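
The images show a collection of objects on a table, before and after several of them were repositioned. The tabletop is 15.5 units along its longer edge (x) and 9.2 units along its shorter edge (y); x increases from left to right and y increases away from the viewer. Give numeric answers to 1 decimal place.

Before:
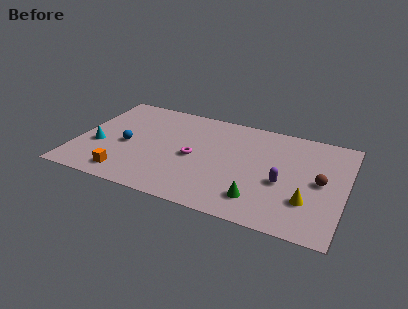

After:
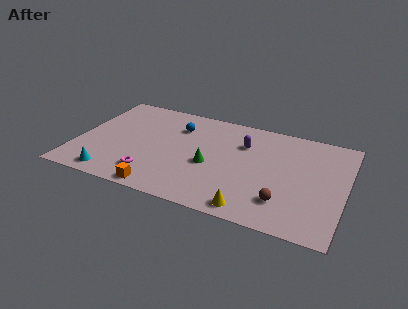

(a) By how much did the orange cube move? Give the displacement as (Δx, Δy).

(2.1, -0.6)

The orange cube started near (3.2, 1.4) and ended near (5.3, 0.8).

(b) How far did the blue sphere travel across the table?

3.8

The blue sphere was near (2.9, 4.1) before and (5.6, 6.8) after, so it travelled √(2.7² + 2.7²) ≈ 3.8 units.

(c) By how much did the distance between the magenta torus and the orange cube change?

-3.3

They were about 4.6 units apart before and 1.3 after — 3.3 units closer together.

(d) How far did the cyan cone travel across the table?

2.6

The cyan cone was near (1.3, 3.5) before and (2.4, 1.1) after, so it travelled √(1.1² + 2.4²) ≈ 2.6 units.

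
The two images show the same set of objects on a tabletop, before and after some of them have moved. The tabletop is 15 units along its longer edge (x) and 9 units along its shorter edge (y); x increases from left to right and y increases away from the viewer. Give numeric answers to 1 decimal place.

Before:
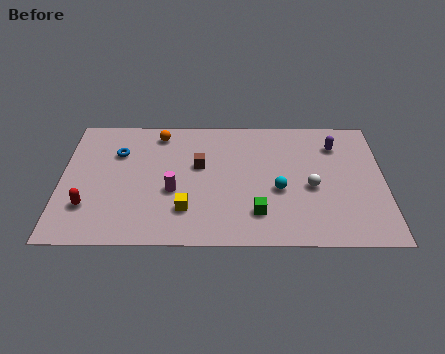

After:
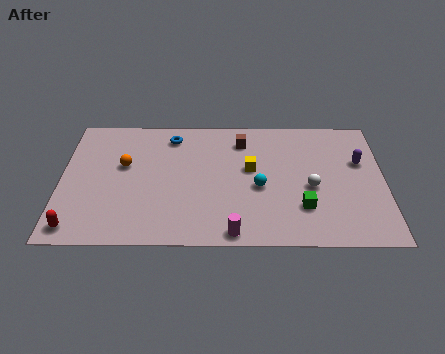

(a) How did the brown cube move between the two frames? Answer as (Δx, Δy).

(2.0, 1.8)

The brown cube started near (6.4, 5.4) and ended near (8.4, 7.2).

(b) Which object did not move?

the white sphere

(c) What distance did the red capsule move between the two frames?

1.5

The red capsule moved from about (1.3, 2.5) to (0.8, 1.1), a distance of √(0.5² + 1.4²) ≈ 1.5.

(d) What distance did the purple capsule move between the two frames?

1.6

From (12.8, 6.9) to (13.9, 5.7), the purple capsule covered √(1.1² + 1.2²) ≈ 1.6 units.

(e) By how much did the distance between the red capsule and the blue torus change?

+3.7

They were about 4.0 units apart before and 7.7 after — 3.7 units further apart.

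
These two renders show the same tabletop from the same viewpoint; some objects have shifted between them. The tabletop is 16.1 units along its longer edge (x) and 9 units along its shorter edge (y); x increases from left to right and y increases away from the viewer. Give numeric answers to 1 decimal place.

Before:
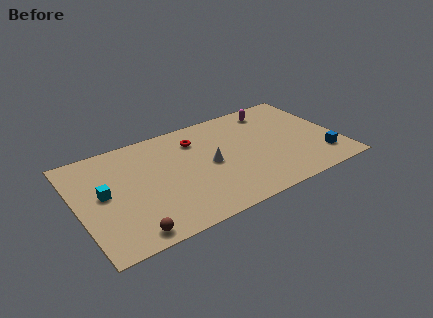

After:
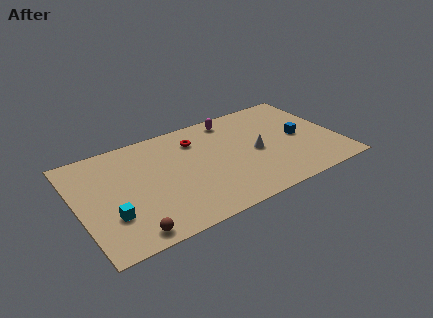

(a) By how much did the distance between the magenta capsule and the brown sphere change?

-1.9

They were about 11.9 units apart before and 10.0 after — 1.9 units closer together.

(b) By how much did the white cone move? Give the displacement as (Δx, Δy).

(2.9, -0.2)

The white cone started near (8.1, 4.4) and ended near (11.0, 4.2).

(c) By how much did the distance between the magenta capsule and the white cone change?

-1.8

The distance was about 5.5 in the first image and 3.7 in the second, so they moved 1.8 units closer together.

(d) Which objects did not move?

the red torus and the brown sphere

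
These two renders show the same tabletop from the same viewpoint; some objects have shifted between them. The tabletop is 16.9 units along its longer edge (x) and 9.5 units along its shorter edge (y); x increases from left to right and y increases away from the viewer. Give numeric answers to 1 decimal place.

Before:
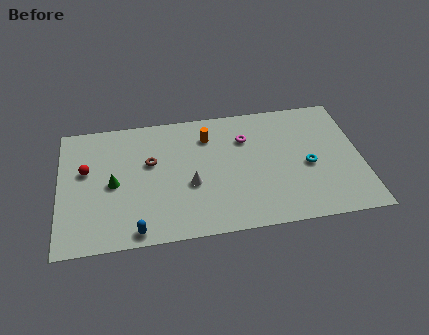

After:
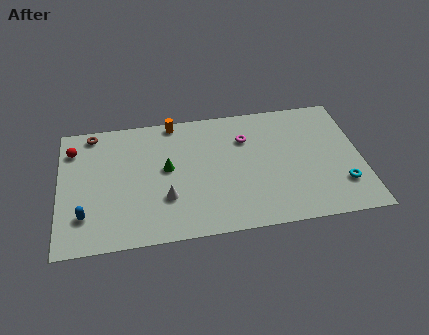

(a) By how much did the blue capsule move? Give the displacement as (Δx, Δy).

(-2.8, 1.5)

From the two frames, the blue capsule sits at roughly (4.2, 0.9) before and (1.4, 2.4) after.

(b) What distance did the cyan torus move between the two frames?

2.5

The cyan torus moved from about (13.9, 4.2) to (15.7, 2.5), a distance of √(1.8² + 1.7²) ≈ 2.5.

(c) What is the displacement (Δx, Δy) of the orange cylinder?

(-1.9, 1.4)

The orange cylinder was at about (8.4, 7.3) and moved to about (6.5, 8.7).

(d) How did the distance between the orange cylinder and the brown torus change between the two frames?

+1.0

They were about 3.6 units apart before and 4.6 after — 1.0 units further apart.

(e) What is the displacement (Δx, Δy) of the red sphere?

(-0.7, 1.7)

The red sphere was at about (1.5, 5.7) and moved to about (0.8, 7.4).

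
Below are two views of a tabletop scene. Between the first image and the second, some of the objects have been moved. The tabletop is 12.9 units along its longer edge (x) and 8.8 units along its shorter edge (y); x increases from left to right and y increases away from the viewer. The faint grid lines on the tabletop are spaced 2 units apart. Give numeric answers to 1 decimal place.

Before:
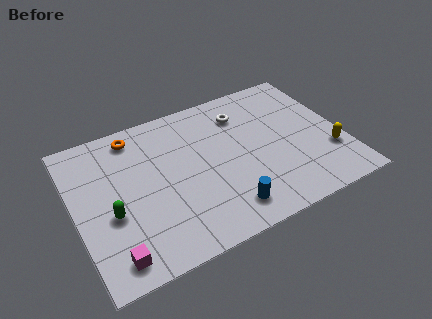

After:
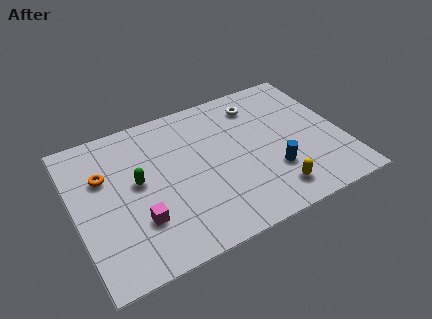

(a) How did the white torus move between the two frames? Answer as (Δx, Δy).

(0.8, 0.3)

The white torus started near (8.4, 6.8) and ended near (9.2, 7.1).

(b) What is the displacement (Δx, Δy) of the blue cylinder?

(2.5, 1.2)

From the two frames, the blue cylinder sits at roughly (6.8, 1.5) before and (9.3, 2.7) after.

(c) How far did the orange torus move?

2.5

The orange torus was near (3.2, 7.6) before and (1.5, 5.8) after, so it travelled √(1.7² + 1.8²) ≈ 2.5 units.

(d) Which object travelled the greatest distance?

the yellow capsule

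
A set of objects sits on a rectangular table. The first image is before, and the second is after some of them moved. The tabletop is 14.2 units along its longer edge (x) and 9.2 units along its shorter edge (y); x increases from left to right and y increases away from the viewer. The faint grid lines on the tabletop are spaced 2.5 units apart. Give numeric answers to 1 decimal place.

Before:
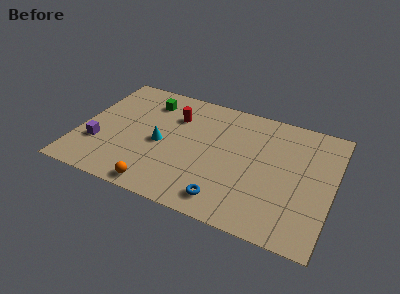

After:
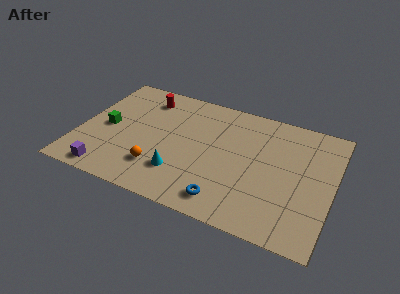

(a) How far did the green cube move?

3.5

The green cube moved from about (3.5, 7.3) to (1.5, 4.4), a distance of √(2.0² + 2.9²) ≈ 3.5.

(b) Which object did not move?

the blue torus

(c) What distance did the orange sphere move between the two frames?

1.4

The orange sphere moved from about (4.9, 0.9) to (4.7, 2.3), a distance of √(0.2² + 1.4²) ≈ 1.4.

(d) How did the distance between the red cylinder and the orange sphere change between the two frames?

-0.3

They were about 5.7 units apart before and 5.4 after — 0.3 units closer together.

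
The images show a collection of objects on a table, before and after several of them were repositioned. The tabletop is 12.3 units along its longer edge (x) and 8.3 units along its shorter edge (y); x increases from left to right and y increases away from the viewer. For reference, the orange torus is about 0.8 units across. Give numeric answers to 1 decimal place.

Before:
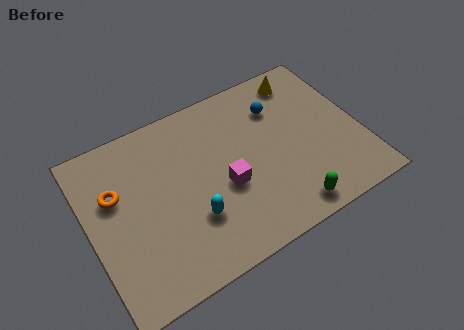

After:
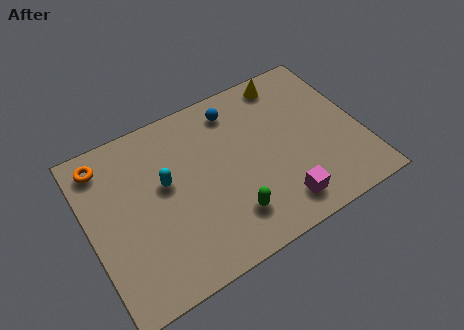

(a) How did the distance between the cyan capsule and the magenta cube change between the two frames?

+4.0

Before: roughly 1.8 units apart; after: 5.8. That's 4.0 units further apart.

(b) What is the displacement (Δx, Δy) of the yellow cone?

(-0.7, 0.2)

From the two frames, the yellow cone sits at roughly (10.2, 7.1) before and (9.5, 7.3) after.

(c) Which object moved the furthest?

the magenta cube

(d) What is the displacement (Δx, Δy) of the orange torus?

(-0.3, 1.7)

From the two frames, the orange torus sits at roughly (1.3, 5.3) before and (1.0, 7.0) after.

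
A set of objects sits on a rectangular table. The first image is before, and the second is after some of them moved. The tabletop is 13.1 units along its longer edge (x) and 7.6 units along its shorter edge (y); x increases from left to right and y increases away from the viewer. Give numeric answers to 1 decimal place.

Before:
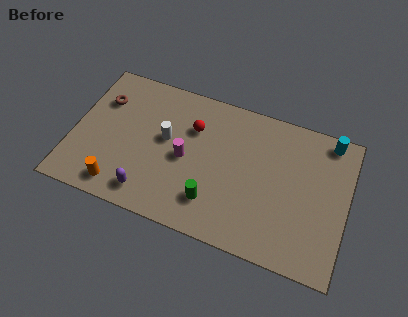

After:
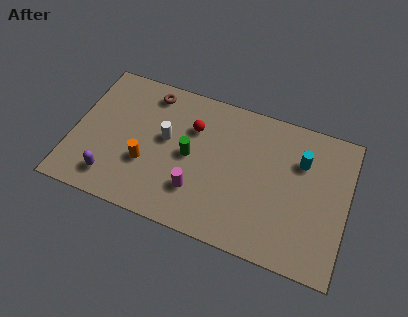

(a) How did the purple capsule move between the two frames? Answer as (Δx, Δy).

(-1.8, 0.2)

The purple capsule started near (3.9, 1.2) and ended near (2.1, 1.4).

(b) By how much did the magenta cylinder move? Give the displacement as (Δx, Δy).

(0.7, -1.5)

The magenta cylinder started near (5.4, 3.6) and ended near (6.1, 2.1).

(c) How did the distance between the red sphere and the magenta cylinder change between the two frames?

+1.5

Before: roughly 1.7 units apart; after: 3.2. That's 1.5 units further apart.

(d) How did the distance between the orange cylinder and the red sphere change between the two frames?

-1.9

They were about 5.2 units apart before and 3.3 after — 1.9 units closer together.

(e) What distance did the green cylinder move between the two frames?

2.4

The green cylinder was near (6.9, 1.8) before and (5.6, 3.8) after, so it travelled √(1.3² + 2.0²) ≈ 2.4 units.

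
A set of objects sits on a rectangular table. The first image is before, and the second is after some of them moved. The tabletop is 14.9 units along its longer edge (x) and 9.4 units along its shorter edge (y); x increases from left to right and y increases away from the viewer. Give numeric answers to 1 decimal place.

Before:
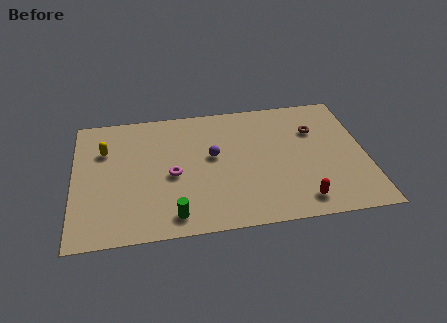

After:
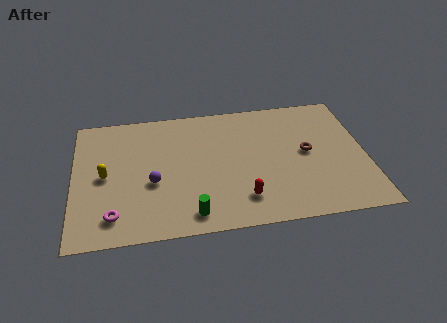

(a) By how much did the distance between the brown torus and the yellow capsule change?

-0.5

Before: roughly 10.8 units apart; after: 10.3. That's 0.5 units closer together.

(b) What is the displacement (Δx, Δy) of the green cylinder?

(0.9, 0.0)

From the two frames, the green cylinder sits at roughly (5.0, 1.3) before and (5.9, 1.3) after.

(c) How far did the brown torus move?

1.7

The brown torus moved from about (12.4, 6.5) to (11.9, 4.9), a distance of √(0.5² + 1.6²) ≈ 1.7.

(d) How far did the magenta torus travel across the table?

3.9

The magenta torus was near (5.0, 4.2) before and (2.0, 1.7) after, so it travelled √(3.0² + 2.5²) ≈ 3.9 units.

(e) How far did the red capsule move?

3.0

The red capsule moved from about (11.4, 1.4) to (8.5, 2.0), a distance of √(2.9² + 0.6²) ≈ 3.0.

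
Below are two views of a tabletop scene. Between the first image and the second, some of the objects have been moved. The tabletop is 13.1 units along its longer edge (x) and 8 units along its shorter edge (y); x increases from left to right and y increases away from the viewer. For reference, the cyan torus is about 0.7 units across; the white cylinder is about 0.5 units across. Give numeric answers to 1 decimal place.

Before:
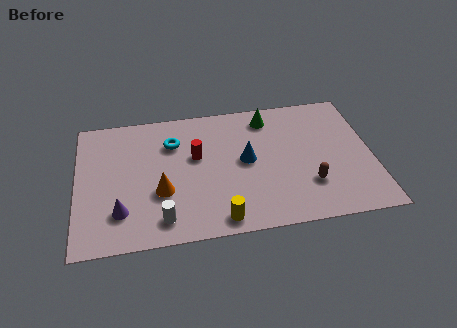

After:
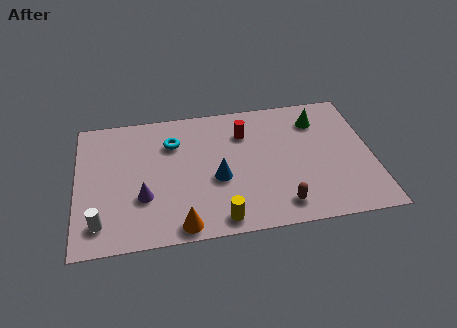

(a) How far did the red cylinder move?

2.5

The red cylinder was near (5.3, 4.8) before and (7.5, 5.9) after, so it travelled √(2.2² + 1.1²) ≈ 2.5 units.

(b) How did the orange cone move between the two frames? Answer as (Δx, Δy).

(0.8, -2.1)

From the two frames, the orange cone sits at roughly (3.7, 2.9) before and (4.5, 0.8) after.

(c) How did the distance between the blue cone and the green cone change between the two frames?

+2.7

They were about 2.7 units apart before and 5.4 after — 2.7 units further apart.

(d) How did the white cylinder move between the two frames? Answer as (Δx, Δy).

(-2.7, 0.2)

From the two frames, the white cylinder sits at roughly (3.7, 1.3) before and (1.0, 1.5) after.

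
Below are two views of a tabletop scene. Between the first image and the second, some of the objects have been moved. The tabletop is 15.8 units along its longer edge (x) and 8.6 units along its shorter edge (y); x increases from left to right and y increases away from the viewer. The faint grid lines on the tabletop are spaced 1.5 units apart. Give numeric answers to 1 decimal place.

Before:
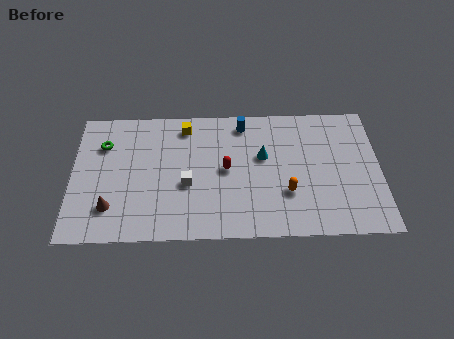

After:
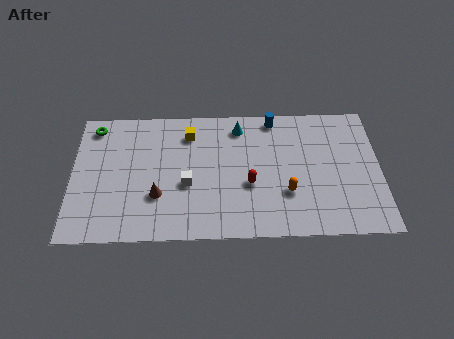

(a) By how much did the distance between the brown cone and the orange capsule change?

-2.4

They were about 9.0 units apart before and 6.6 after — 2.4 units closer together.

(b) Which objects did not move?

the white cube and the orange capsule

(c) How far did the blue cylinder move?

1.6

The blue cylinder moved from about (8.8, 7.4) to (10.4, 7.7), a distance of √(1.6² + 0.3²) ≈ 1.6.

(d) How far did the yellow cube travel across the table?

0.5

From (5.8, 7.3) to (6.0, 6.8), the yellow cube covered √(0.2² + 0.5²) ≈ 0.5 units.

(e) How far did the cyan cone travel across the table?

2.3

From (9.8, 5.2) to (8.6, 7.2), the cyan cone covered √(1.2² + 2.0²) ≈ 2.3 units.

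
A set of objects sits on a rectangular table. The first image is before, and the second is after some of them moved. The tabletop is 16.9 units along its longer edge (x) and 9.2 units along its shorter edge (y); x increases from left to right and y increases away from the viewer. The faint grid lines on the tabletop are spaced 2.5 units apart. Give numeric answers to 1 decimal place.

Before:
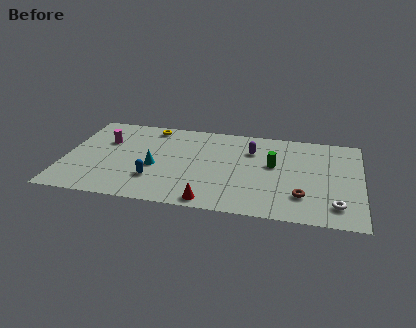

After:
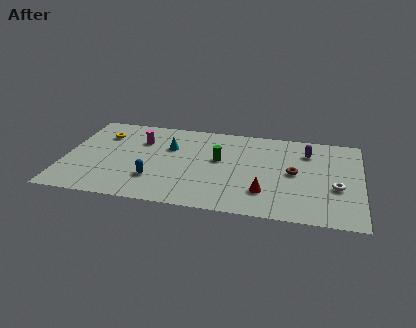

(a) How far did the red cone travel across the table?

3.4

The red cone was near (8.5, 0.9) before and (11.5, 2.4) after, so it travelled √(3.0² + 1.5²) ≈ 3.4 units.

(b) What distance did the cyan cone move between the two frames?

2.3

The cyan cone moved from about (5.2, 3.9) to (5.9, 6.1), a distance of √(0.7² + 2.2²) ≈ 2.3.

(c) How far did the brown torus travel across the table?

2.4

From (13.6, 2.4) to (13.1, 4.7), the brown torus covered √(0.5² + 2.3²) ≈ 2.4 units.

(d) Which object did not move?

the blue capsule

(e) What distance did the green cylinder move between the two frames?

3.1

The green cylinder was near (11.9, 5.3) before and (8.8, 5.3) after, so it travelled √(3.1² + 0.0²) ≈ 3.1 units.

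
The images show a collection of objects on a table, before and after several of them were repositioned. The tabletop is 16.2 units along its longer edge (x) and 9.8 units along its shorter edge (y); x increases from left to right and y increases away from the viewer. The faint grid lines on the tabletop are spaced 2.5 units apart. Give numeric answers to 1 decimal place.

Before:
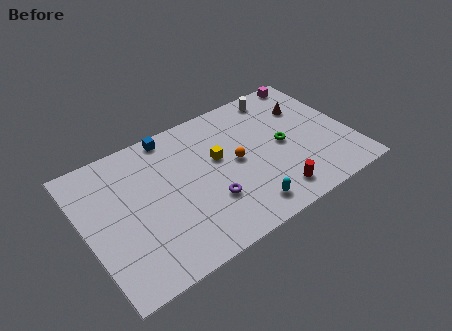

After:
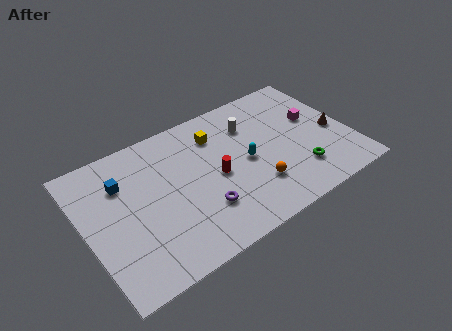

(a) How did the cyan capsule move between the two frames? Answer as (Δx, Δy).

(0.7, 3.2)

The cyan capsule was at about (9.1, 1.5) and moved to about (9.8, 4.7).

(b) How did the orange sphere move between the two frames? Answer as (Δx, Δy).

(0.8, -2.3)

The orange sphere was at about (9.2, 5.0) and moved to about (10.0, 2.7).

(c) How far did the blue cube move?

3.8

The blue cube moved from about (5.8, 8.9) to (2.5, 7.0), a distance of √(3.3² + 1.9²) ≈ 3.8.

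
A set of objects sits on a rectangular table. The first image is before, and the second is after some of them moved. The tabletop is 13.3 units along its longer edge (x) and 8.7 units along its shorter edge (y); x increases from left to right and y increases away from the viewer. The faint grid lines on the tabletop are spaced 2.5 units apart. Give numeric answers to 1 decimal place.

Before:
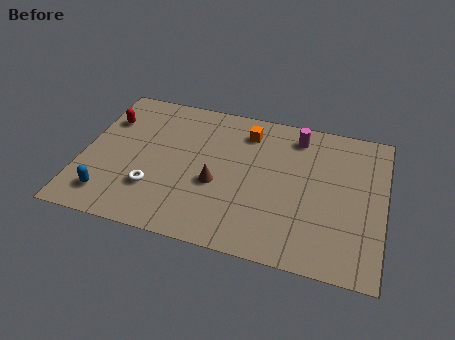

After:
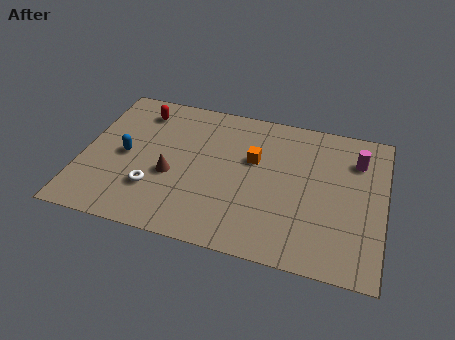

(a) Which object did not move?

the white torus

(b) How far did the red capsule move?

1.7

The red capsule was near (0.9, 6.2) before and (2.3, 7.1) after, so it travelled √(1.4² + 0.9²) ≈ 1.7 units.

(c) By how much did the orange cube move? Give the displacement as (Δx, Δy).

(0.4, -1.6)

The orange cube was at about (7.1, 7.0) and moved to about (7.5, 5.4).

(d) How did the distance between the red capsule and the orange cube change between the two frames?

-0.8

The distance was about 6.3 in the first image and 5.5 in the second, so they moved 0.8 units closer together.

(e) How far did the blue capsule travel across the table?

2.6

From (1.4, 1.6) to (1.9, 4.2), the blue capsule covered √(0.5² + 2.6²) ≈ 2.6 units.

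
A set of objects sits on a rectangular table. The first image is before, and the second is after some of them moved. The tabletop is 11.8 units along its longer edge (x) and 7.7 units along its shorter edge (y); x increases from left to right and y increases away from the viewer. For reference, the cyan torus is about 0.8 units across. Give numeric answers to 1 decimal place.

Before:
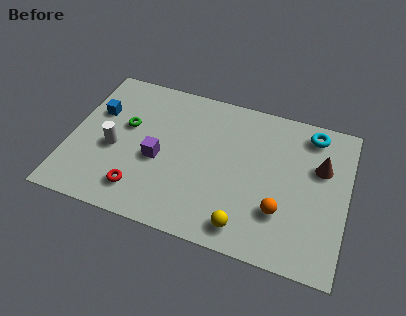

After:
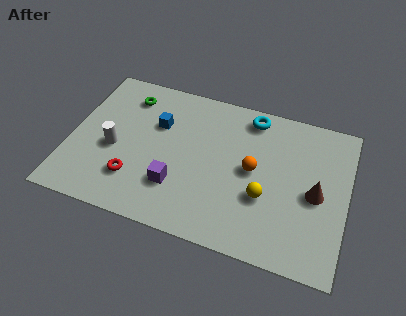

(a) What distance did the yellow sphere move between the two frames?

1.8

From (7.7, 1.1) to (8.4, 2.8), the yellow sphere covered √(0.7² + 1.7²) ≈ 1.8 units.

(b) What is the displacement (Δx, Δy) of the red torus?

(-0.3, 0.5)

From the two frames, the red torus sits at roughly (3.2, 1.5) before and (2.9, 2.0) after.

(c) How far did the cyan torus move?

2.6

From (10.1, 6.6) to (7.5, 6.7), the cyan torus covered √(2.6² + 0.1²) ≈ 2.6 units.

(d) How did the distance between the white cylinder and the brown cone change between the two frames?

-0.3

The distance was about 8.9 in the first image and 8.6 in the second, so they moved 0.3 units closer together.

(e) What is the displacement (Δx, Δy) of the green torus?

(-0.1, 1.6)

From the two frames, the green torus sits at roughly (2.3, 4.6) before and (2.2, 6.2) after.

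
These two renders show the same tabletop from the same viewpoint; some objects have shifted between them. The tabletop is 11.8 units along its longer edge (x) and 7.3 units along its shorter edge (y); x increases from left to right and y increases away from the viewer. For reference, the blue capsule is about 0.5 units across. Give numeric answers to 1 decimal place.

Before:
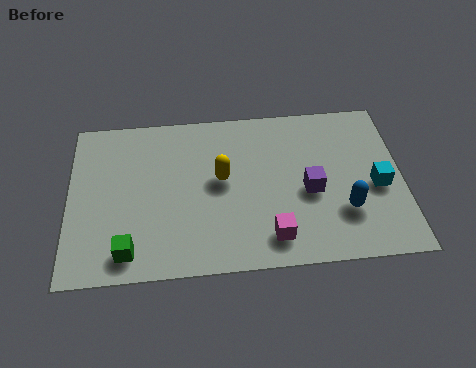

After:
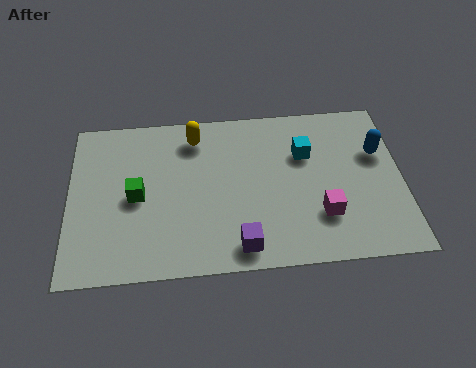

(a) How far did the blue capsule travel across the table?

2.8

The blue capsule was near (9.7, 2.2) before and (11.0, 4.7) after, so it travelled √(1.3² + 2.5²) ≈ 2.8 units.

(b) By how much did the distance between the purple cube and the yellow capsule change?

+2.0

They were about 3.2 units apart before and 5.2 after — 2.0 units further apart.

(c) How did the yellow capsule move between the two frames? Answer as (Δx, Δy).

(-0.9, 2.0)

The yellow capsule was at about (5.4, 4.0) and moved to about (4.5, 6.0).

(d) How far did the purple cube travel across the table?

3.3

From (8.5, 3.2) to (6.0, 1.0), the purple cube covered √(2.5² + 2.2²) ≈ 3.3 units.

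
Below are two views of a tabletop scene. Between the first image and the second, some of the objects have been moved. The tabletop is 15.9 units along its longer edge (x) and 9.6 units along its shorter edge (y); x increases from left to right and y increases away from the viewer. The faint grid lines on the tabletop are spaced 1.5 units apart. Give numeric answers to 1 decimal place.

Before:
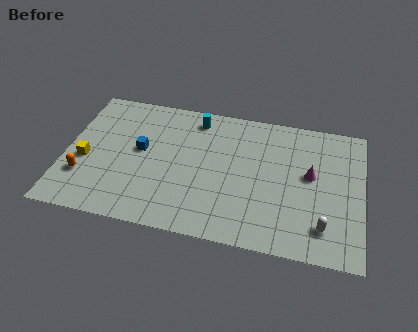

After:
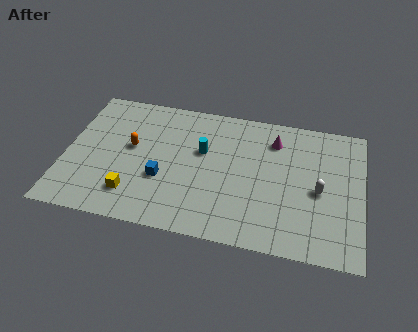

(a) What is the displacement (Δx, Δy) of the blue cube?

(1.3, -1.8)

The blue cube was at about (4.0, 5.3) and moved to about (5.3, 3.5).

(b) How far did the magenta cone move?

2.9

The magenta cone was near (13.1, 5.4) before and (11.1, 7.5) after, so it travelled √(2.0² + 2.1²) ≈ 2.9 units.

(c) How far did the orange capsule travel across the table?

3.5

The orange capsule moved from about (1.1, 2.8) to (3.5, 5.4), a distance of √(2.4² + 2.6²) ≈ 3.5.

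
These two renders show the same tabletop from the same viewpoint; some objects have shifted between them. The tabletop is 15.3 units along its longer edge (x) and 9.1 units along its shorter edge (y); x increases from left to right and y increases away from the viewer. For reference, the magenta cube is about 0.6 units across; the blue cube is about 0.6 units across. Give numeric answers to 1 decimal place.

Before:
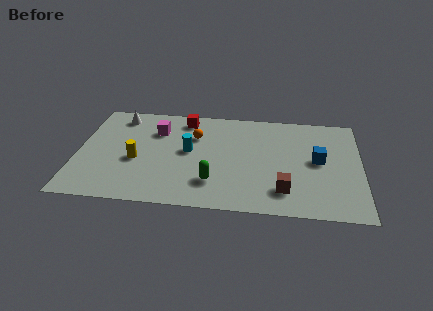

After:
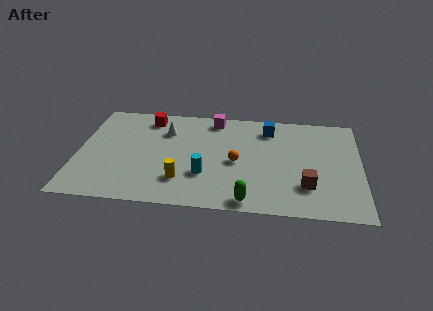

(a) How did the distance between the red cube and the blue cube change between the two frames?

-1.3

They were about 7.9 units apart before and 6.6 after — 1.3 units closer together.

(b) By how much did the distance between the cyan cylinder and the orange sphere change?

+0.7

The distance was about 1.4 in the first image and 2.1 in the second, so they moved 0.7 units further apart.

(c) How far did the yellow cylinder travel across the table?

2.9

The yellow cylinder was near (3.2, 3.8) before and (5.7, 2.3) after, so it travelled √(2.5² + 1.5²) ≈ 2.9 units.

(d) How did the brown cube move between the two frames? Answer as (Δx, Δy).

(1.2, 0.5)

The brown cube started near (11.2, 2.0) and ended near (12.4, 2.5).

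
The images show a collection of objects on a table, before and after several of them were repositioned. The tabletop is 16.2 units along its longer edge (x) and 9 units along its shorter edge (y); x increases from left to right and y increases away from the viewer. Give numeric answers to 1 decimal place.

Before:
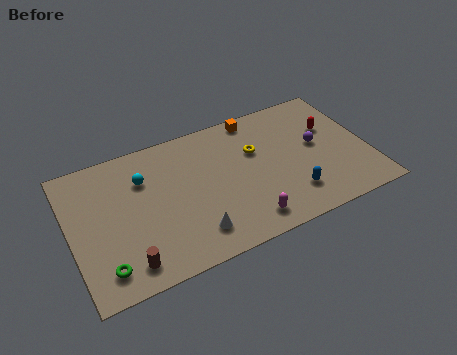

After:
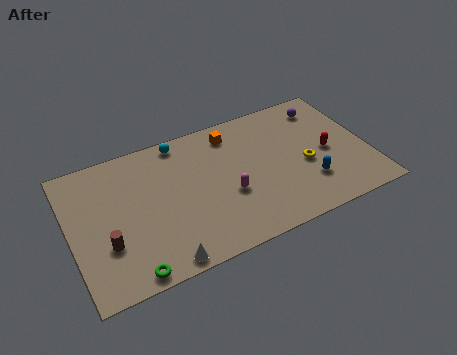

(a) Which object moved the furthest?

the yellow torus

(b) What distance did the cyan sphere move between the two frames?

2.8

The cyan sphere was near (4.1, 6.4) before and (6.3, 8.1) after, so it travelled √(2.2² + 1.7²) ≈ 2.8 units.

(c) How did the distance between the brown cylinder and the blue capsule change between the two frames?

+1.9

Before: roughly 9.0 units apart; after: 10.9. That's 1.9 units further apart.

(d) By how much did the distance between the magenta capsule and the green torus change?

-1.4

They were about 7.6 units apart before and 6.2 after — 1.4 units closer together.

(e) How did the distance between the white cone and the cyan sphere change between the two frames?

+2.4

Before: roughly 5.1 units apart; after: 7.5. That's 2.4 units further apart.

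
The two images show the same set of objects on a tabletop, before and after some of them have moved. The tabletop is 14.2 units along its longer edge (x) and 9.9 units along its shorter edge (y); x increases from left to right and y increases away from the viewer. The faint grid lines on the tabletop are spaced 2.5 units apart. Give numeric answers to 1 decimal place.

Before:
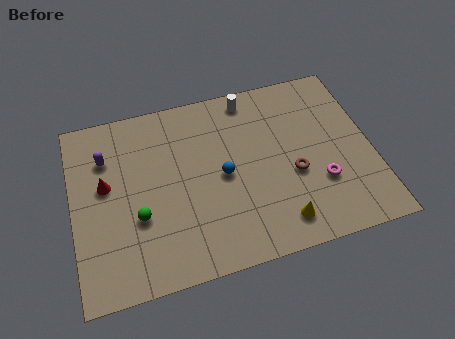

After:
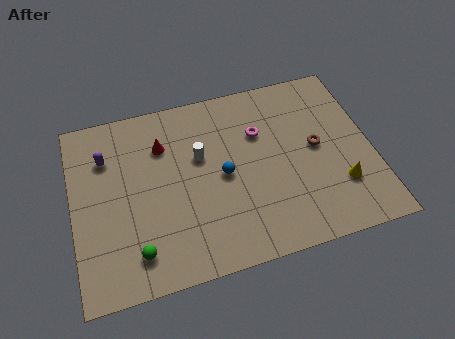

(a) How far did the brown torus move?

1.7

From (10.4, 4.0) to (11.6, 5.2), the brown torus covered √(1.2² + 1.2²) ≈ 1.7 units.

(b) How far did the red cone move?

3.2

From (1.6, 5.7) to (4.4, 7.2), the red cone covered √(2.8² + 1.5²) ≈ 3.2 units.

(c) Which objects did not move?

the purple capsule and the blue sphere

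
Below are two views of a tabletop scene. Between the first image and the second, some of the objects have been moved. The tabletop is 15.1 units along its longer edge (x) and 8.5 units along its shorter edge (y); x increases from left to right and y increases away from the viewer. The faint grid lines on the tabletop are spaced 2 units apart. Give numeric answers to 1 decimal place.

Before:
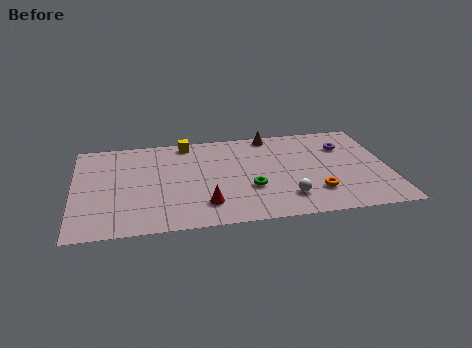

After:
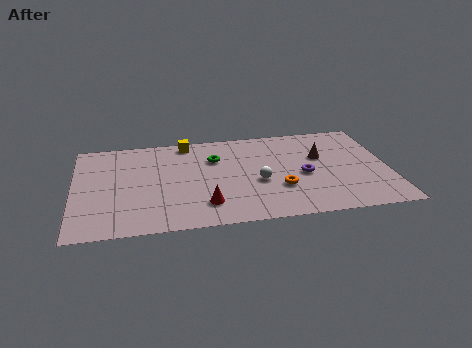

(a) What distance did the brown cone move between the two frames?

3.3

From (9.6, 7.7) to (11.9, 5.3), the brown cone covered √(2.3² + 2.4²) ≈ 3.3 units.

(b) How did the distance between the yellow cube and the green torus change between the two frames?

-3.3

Before: roughly 5.4 units apart; after: 2.1. That's 3.3 units closer together.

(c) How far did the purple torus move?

3.1

The purple torus was near (13.1, 6.1) before and (11.0, 3.8) after, so it travelled √(2.1² + 2.3²) ≈ 3.1 units.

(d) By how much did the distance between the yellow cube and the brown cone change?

+2.7

The distance was about 4.1 in the first image and 6.8 in the second, so they moved 2.7 units further apart.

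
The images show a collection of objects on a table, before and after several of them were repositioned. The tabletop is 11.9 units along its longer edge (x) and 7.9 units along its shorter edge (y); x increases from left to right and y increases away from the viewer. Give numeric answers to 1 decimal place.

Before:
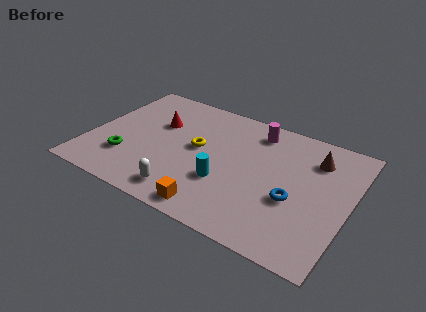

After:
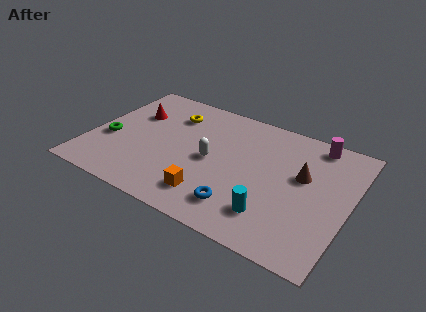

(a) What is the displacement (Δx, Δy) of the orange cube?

(-0.3, 0.7)

From the two frames, the orange cube sits at roughly (6.2, 0.9) before and (5.9, 1.6) after.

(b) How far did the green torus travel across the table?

1.3

From (1.9, 2.2) to (0.9, 3.1), the green torus covered √(1.0² + 0.9²) ≈ 1.3 units.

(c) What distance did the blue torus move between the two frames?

2.7

The blue torus moved from about (9.5, 3.1) to (7.3, 1.6), a distance of √(2.2² + 1.5²) ≈ 2.7.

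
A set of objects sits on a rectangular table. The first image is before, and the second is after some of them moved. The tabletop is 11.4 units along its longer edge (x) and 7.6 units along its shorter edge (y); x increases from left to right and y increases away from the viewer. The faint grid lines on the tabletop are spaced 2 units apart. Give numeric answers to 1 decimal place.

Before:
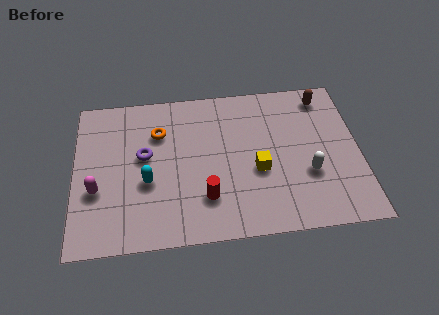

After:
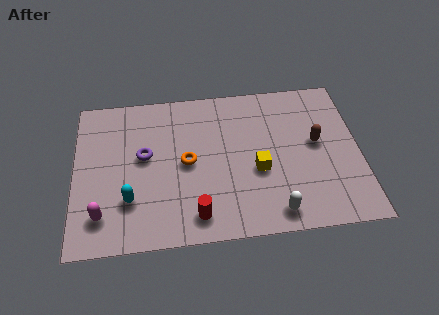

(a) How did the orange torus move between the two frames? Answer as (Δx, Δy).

(1.1, -1.6)

The orange torus was at about (3.4, 5.4) and moved to about (4.5, 3.8).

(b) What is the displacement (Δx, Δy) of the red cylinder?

(-0.4, -0.8)

The red cylinder was at about (5.2, 2.0) and moved to about (4.8, 1.2).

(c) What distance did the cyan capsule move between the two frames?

1.1

The cyan capsule moved from about (2.9, 3.0) to (2.2, 2.2), a distance of √(0.7² + 0.8²) ≈ 1.1.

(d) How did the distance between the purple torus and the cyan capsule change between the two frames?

+0.9

Before: roughly 1.3 units apart; after: 2.2. That's 0.9 units further apart.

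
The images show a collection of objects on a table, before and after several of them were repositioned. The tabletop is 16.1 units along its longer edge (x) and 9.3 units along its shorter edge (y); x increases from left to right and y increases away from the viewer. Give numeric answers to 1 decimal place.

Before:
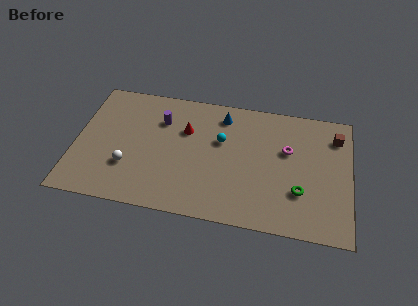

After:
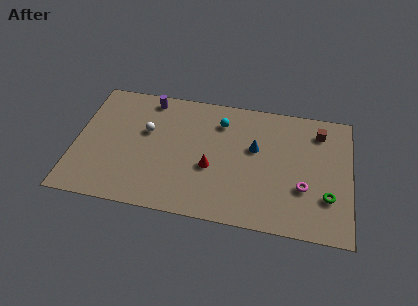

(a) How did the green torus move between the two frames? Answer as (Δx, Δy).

(1.6, -0.1)

The green torus started near (13.2, 2.9) and ended near (14.8, 2.8).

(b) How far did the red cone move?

3.0

From (6.4, 6.2) to (8.0, 3.7), the red cone covered √(1.6² + 2.5²) ≈ 3.0 units.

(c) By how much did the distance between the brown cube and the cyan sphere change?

-1.1

They were about 6.9 units apart before and 5.8 after — 1.1 units closer together.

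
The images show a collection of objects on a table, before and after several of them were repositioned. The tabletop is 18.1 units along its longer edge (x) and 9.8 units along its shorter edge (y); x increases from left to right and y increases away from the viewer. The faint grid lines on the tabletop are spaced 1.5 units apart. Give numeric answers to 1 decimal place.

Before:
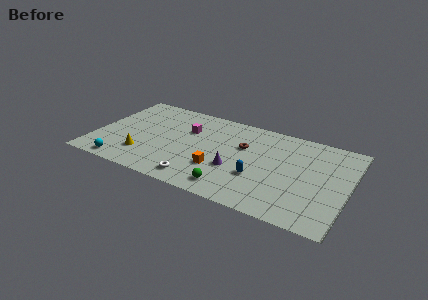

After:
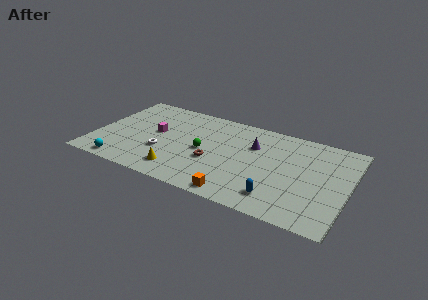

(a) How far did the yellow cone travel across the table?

2.8

The yellow cone moved from about (3.7, 2.5) to (6.4, 1.8), a distance of √(2.7² + 0.7²) ≈ 2.8.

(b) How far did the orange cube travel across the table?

2.6

The orange cube was near (9.1, 3.1) before and (10.7, 1.0) after, so it travelled √(1.6² + 2.1²) ≈ 2.6 units.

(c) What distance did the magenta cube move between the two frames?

2.5

From (6.4, 6.6) to (4.2, 5.4), the magenta cube covered √(2.2² + 1.2²) ≈ 2.5 units.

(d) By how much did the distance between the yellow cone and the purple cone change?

+0.3

They were about 6.6 units apart before and 6.9 after — 0.3 units further apart.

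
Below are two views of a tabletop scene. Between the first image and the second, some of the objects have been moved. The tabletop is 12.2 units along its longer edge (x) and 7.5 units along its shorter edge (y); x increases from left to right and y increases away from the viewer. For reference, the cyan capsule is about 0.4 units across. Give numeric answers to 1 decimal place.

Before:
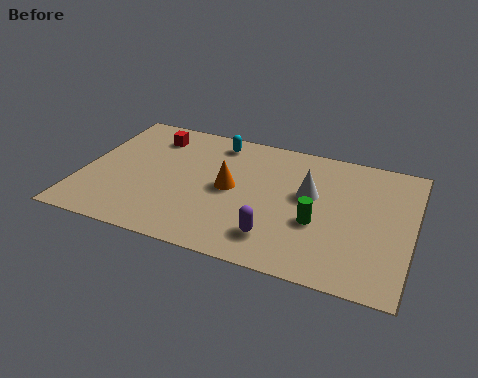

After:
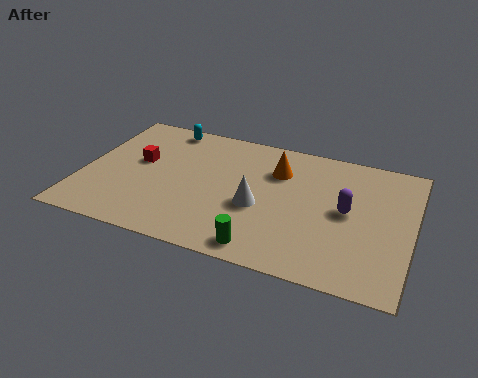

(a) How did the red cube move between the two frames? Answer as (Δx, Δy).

(-0.3, -1.7)

The red cube started near (2.3, 6.0) and ended near (2.0, 4.3).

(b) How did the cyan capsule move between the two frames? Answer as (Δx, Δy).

(-2.0, 0.3)

The cyan capsule started near (4.7, 6.4) and ended near (2.7, 6.7).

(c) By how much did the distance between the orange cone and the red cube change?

+1.3

They were about 3.9 units apart before and 5.2 after — 1.3 units further apart.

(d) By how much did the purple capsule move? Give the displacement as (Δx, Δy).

(2.4, 2.3)

From the two frames, the purple capsule sits at roughly (7.4, 1.6) before and (9.8, 3.9) after.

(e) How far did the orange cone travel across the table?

2.3

From (5.5, 3.8) to (7.1, 5.4), the orange cone covered √(1.6² + 1.6²) ≈ 2.3 units.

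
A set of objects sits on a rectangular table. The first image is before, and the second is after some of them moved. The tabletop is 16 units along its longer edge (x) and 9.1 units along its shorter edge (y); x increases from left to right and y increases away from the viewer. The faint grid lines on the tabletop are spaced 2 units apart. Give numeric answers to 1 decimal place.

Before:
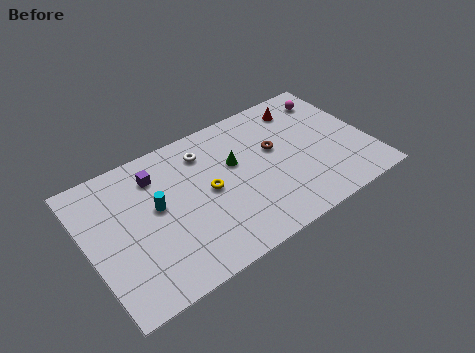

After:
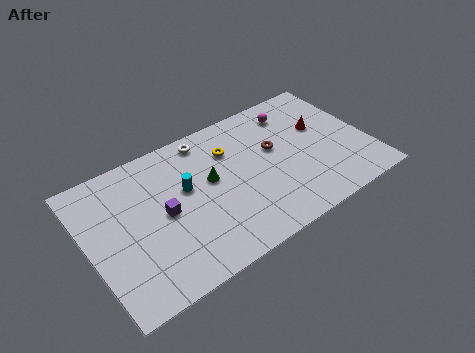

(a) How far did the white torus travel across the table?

0.8

The white torus moved from about (7.0, 7.2) to (7.2, 8.0), a distance of √(0.2² + 0.8²) ≈ 0.8.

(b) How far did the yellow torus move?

2.6

The yellow torus was near (6.8, 4.6) before and (8.4, 6.6) after, so it travelled √(1.6² + 2.0²) ≈ 2.6 units.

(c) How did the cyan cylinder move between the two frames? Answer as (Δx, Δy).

(1.7, 0.3)

The cyan cylinder started near (3.9, 5.1) and ended near (5.6, 5.4).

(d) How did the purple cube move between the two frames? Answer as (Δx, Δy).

(0.0, -2.6)

The purple cube was at about (4.2, 7.1) and moved to about (4.2, 4.5).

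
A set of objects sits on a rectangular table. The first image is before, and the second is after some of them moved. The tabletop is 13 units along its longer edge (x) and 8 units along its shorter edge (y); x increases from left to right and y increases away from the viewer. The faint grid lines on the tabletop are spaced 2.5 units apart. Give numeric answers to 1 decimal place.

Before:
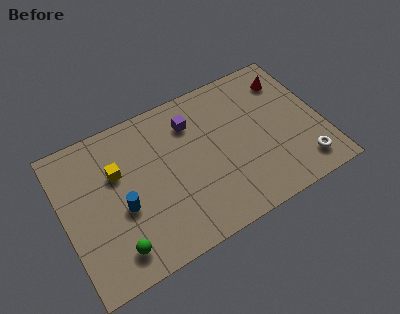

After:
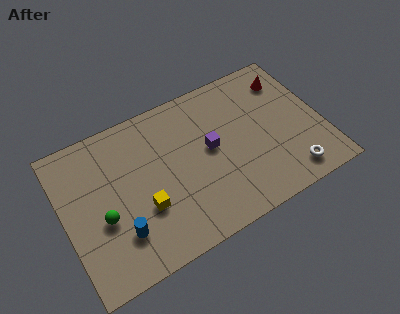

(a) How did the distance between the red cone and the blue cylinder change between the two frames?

+0.7

The distance was about 9.4 in the first image and 10.1 in the second, so they moved 0.7 units further apart.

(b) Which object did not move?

the red cone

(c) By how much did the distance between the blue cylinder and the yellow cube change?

-0.4

The distance was about 1.9 in the first image and 1.5 in the second, so they moved 0.4 units closer together.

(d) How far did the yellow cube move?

2.6

The yellow cube moved from about (2.8, 5.2) to (3.8, 2.8), a distance of √(1.0² + 2.4²) ≈ 2.6.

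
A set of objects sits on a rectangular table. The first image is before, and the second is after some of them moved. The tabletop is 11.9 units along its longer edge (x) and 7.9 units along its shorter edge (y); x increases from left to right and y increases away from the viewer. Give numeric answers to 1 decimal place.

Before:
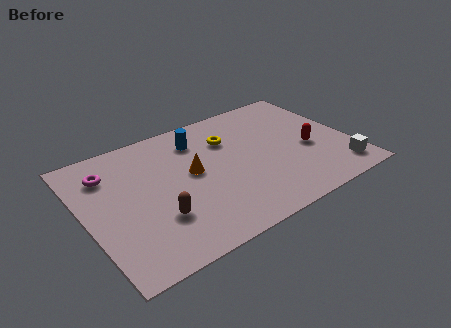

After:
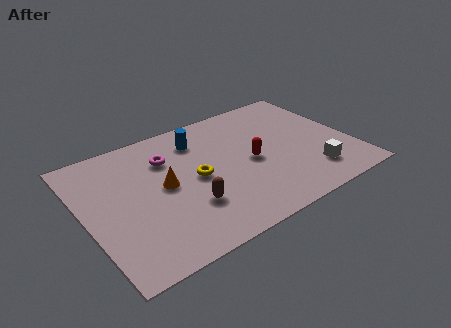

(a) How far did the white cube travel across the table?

1.3

The white cube moved from about (11.0, 1.3) to (9.8, 1.7), a distance of √(1.2² + 0.4²) ≈ 1.3.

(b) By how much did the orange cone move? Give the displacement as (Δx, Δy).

(-1.3, -0.2)

From the two frames, the orange cone sits at roughly (4.8, 4.3) before and (3.5, 4.1) after.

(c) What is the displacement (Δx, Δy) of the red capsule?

(-2.6, 0.4)

The red capsule was at about (10.0, 3.3) and moved to about (7.4, 3.7).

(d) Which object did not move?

the blue cylinder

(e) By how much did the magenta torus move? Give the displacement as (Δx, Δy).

(2.6, -0.3)

The magenta torus was at about (1.3, 6.0) and moved to about (3.9, 5.7).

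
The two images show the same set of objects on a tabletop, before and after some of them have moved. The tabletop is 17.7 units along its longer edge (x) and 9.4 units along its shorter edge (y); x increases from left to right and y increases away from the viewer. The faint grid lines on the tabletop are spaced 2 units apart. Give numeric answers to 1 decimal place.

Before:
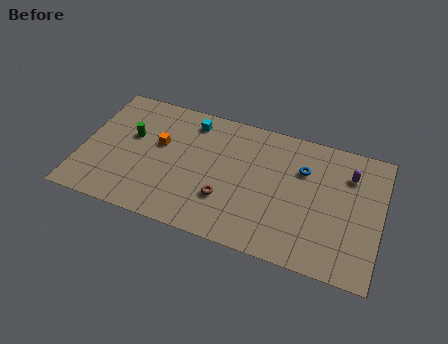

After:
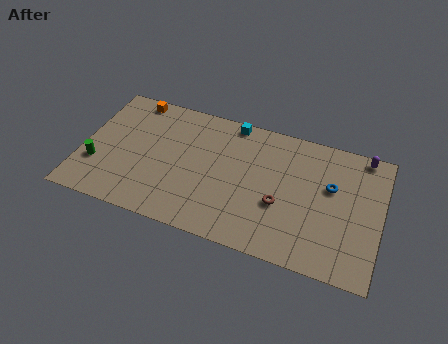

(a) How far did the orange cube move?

3.5

The orange cube moved from about (4.5, 5.6) to (2.6, 8.5), a distance of √(1.9² + 2.9²) ≈ 3.5.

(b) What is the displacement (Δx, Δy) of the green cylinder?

(-1.8, -2.7)

The green cylinder started near (2.8, 5.7) and ended near (1.0, 3.0).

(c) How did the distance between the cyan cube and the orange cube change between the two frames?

+3.1

Before: roughly 2.9 units apart; after: 6.0. That's 3.1 units further apart.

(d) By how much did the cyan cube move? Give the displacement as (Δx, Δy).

(2.4, 0.7)

From the two frames, the cyan cube sits at roughly (6.2, 7.9) before and (8.6, 8.6) after.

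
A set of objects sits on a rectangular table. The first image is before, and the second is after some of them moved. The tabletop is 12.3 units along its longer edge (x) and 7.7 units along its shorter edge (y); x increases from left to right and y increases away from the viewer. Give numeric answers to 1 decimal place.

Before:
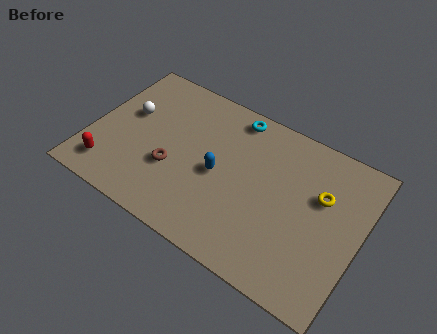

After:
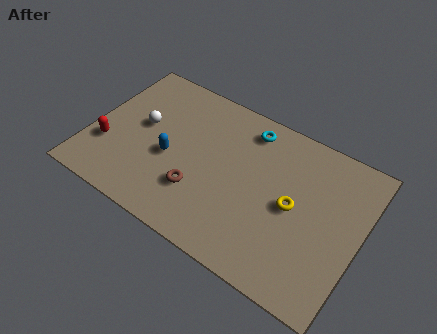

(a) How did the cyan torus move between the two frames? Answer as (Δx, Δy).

(0.7, -0.3)

From the two frames, the cyan torus sits at roughly (6.1, 6.8) before and (6.8, 6.5) after.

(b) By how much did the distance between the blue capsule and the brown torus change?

-0.4

They were about 2.2 units apart before and 1.8 after — 0.4 units closer together.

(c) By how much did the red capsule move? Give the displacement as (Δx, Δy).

(-0.3, 1.1)

The red capsule was at about (1.2, 1.4) and moved to about (0.9, 2.5).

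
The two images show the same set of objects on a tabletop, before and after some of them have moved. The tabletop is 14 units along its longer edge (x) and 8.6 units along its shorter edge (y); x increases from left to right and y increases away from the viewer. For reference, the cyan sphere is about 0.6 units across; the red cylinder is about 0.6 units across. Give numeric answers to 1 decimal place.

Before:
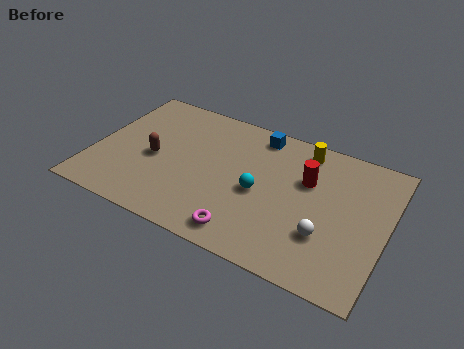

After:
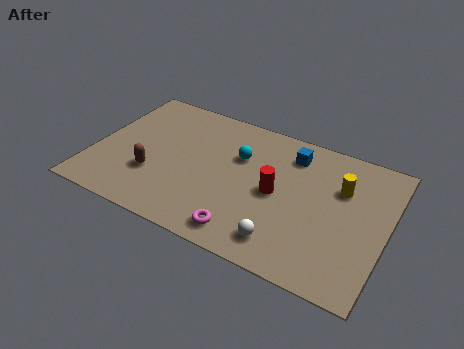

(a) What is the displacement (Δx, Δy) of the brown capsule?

(0.1, -1.1)

The brown capsule was at about (2.9, 3.9) and moved to about (3.0, 2.8).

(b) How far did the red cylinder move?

1.9

The red cylinder was near (10.1, 5.6) before and (8.8, 4.2) after, so it travelled √(1.3² + 1.4²) ≈ 1.9 units.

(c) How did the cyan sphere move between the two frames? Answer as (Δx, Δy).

(-1.2, 1.8)

The cyan sphere was at about (8.0, 3.9) and moved to about (6.8, 5.7).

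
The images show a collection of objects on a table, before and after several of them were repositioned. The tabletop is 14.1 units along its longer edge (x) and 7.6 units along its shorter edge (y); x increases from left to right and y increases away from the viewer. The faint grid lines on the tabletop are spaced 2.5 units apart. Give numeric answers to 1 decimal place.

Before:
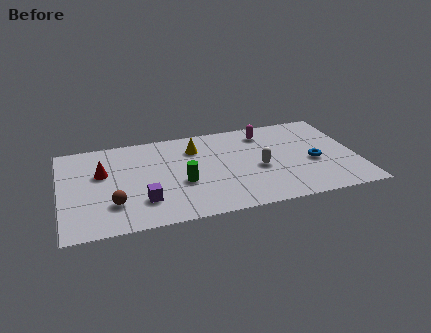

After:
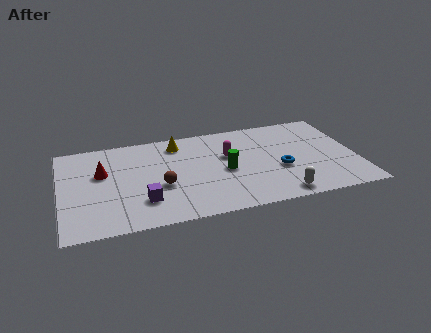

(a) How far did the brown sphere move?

2.5

The brown sphere was near (2.4, 2.1) before and (4.7, 3.0) after, so it travelled √(2.3² + 0.9²) ≈ 2.5 units.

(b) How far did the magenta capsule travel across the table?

2.4

The magenta capsule was near (9.9, 6.2) before and (8.0, 4.7) after, so it travelled √(1.9² + 1.5²) ≈ 2.4 units.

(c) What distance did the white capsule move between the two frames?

2.5

From (9.4, 3.3) to (10.2, 0.9), the white capsule covered √(0.8² + 2.4²) ≈ 2.5 units.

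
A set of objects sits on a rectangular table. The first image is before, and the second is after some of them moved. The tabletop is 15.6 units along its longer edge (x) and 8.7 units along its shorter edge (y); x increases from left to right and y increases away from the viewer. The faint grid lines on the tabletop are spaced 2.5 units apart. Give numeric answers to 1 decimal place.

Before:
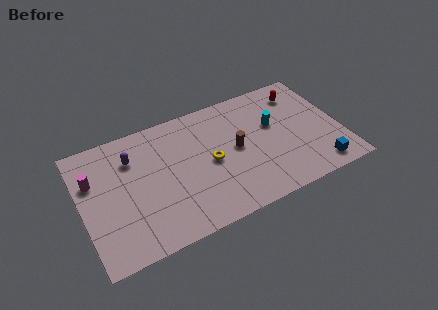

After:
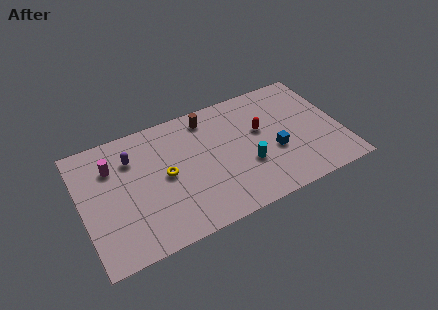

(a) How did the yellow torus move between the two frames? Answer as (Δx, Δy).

(-2.7, 0.2)

From the two frames, the yellow torus sits at roughly (7.7, 4.2) before and (5.0, 4.4) after.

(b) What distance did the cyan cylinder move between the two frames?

2.9

From (11.7, 5.3) to (9.8, 3.1), the cyan cylinder covered √(1.9² + 2.2²) ≈ 2.9 units.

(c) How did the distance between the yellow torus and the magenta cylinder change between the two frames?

-3.5

They were about 7.1 units apart before and 3.6 after — 3.5 units closer together.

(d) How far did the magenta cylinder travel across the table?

1.3

The magenta cylinder was near (0.8, 5.8) before and (2.0, 6.3) after, so it travelled √(1.2² + 0.5²) ≈ 1.3 units.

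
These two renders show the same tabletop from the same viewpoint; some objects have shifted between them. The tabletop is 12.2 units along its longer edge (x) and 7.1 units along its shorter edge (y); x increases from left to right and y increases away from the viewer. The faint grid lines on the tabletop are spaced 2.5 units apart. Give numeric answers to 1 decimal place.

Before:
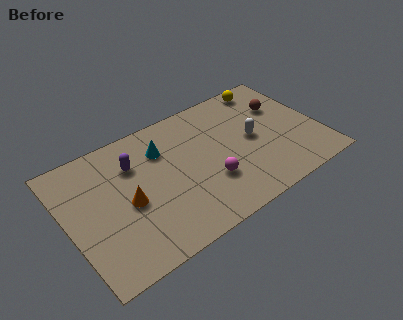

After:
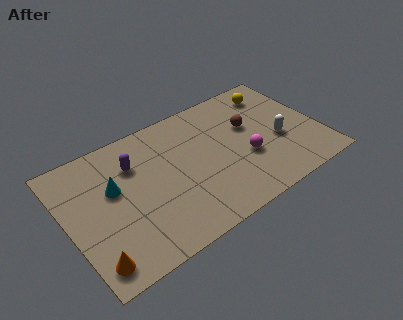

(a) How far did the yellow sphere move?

0.5

The yellow sphere was near (10.3, 6.3) before and (10.5, 5.8) after, so it travelled √(0.2² + 0.5²) ≈ 0.5 units.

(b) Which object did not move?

the purple capsule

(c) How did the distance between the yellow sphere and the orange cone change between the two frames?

+2.7

The distance was about 8.1 in the first image and 10.8 in the second, so they moved 2.7 units further apart.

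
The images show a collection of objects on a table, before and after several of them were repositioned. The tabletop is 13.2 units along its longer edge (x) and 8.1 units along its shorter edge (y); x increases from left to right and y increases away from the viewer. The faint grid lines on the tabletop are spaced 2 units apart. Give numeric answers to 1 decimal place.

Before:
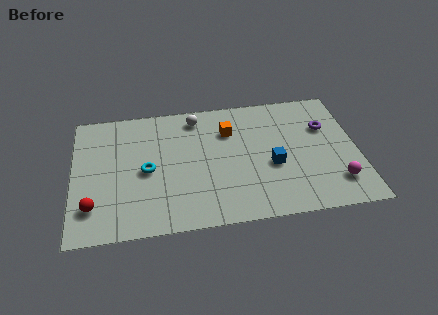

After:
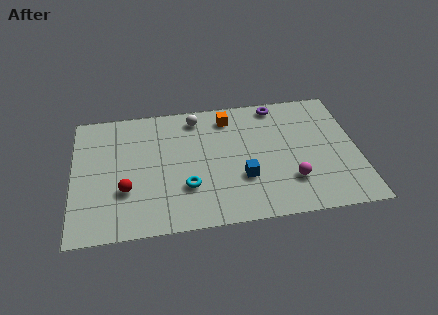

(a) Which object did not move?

the white sphere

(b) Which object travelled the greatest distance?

the purple torus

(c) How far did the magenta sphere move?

2.1

From (12.1, 1.8) to (10.0, 2.2), the magenta sphere covered √(2.1² + 0.4²) ≈ 2.1 units.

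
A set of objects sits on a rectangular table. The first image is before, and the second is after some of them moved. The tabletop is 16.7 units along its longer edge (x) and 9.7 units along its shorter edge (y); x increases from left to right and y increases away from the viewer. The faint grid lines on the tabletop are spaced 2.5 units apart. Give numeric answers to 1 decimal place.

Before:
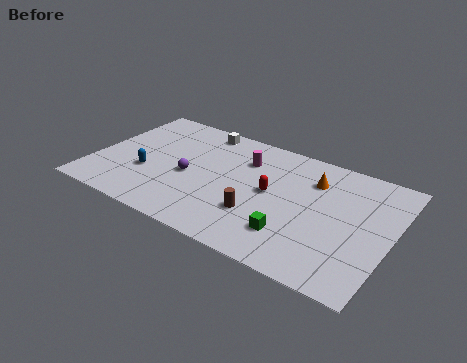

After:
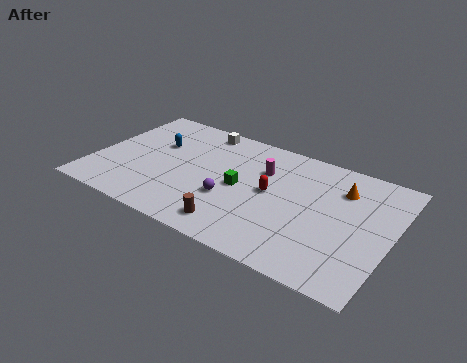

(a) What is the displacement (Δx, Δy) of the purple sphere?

(2.5, -0.8)

From the two frames, the purple sphere sits at roughly (5.4, 4.3) before and (7.9, 3.5) after.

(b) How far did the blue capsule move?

2.7

The blue capsule moved from about (3.1, 3.5) to (3.2, 6.2), a distance of √(0.1² + 2.7²) ≈ 2.7.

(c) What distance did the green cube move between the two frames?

4.0

From (11.6, 2.4) to (8.3, 4.7), the green cube covered √(3.3² + 2.3²) ≈ 4.0 units.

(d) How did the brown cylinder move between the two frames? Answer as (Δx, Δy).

(-1.1, -1.5)

The brown cylinder started near (9.6, 3.0) and ended near (8.5, 1.5).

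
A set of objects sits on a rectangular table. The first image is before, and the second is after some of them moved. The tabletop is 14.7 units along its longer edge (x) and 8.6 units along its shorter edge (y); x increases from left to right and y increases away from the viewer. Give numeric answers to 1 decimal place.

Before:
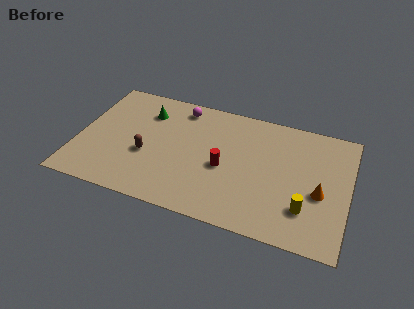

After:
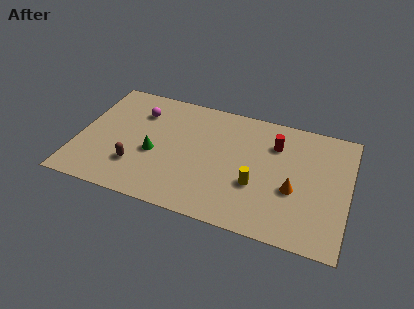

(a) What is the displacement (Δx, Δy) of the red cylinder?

(2.6, 2.5)

The red cylinder was at about (8.0, 3.8) and moved to about (10.6, 6.3).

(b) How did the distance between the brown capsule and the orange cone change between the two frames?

-0.8

They were about 9.4 units apart before and 8.6 after — 0.8 units closer together.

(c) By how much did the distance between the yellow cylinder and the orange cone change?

+0.5

They were about 1.5 units apart before and 2.0 after — 0.5 units further apart.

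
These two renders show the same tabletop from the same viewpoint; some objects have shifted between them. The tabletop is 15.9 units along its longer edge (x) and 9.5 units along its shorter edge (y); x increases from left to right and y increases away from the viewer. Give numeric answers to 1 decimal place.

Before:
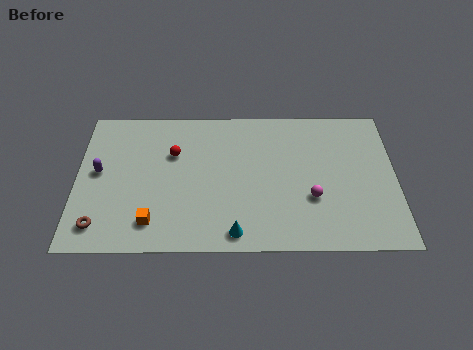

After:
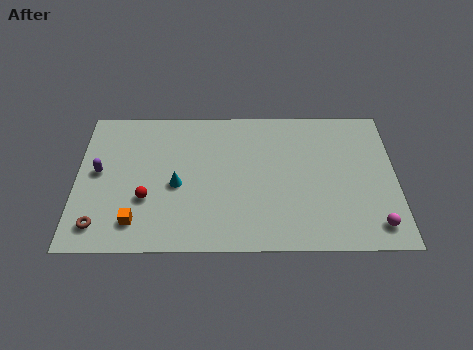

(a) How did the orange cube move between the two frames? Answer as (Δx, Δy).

(-0.8, 0.0)

From the two frames, the orange cube sits at roughly (3.8, 1.8) before and (3.0, 1.8) after.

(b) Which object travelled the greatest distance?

the cyan cone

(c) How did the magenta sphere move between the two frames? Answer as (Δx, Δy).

(3.1, -1.8)

The magenta sphere started near (11.7, 3.3) and ended near (14.8, 1.5).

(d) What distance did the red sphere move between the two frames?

3.3

The red sphere was near (4.8, 6.3) before and (3.5, 3.3) after, so it travelled √(1.3² + 3.0²) ≈ 3.3 units.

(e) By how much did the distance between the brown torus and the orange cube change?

-0.8

Before: roughly 2.6 units apart; after: 1.8. That's 0.8 units closer together.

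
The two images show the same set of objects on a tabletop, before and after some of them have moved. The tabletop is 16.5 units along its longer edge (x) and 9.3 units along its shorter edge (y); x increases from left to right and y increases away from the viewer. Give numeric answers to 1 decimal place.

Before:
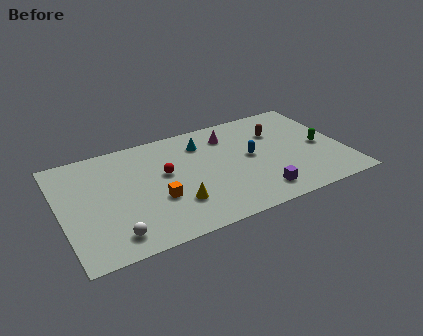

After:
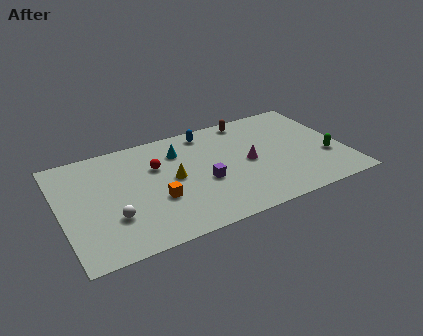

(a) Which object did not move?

the orange cube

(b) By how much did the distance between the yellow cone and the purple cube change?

-2.8

Before: roughly 4.8 units apart; after: 2.0. That's 2.8 units closer together.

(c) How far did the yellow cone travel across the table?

2.2

The yellow cone moved from about (6.4, 2.6) to (6.5, 4.8), a distance of √(0.1² + 2.2²) ≈ 2.2.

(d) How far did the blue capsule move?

3.9

The blue capsule moved from about (11.1, 4.9) to (8.9, 8.1), a distance of √(2.2² + 3.2²) ≈ 3.9.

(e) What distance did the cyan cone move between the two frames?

1.4

The cyan cone moved from about (8.5, 7.2) to (7.1, 7.0), a distance of √(1.4² + 0.2²) ≈ 1.4.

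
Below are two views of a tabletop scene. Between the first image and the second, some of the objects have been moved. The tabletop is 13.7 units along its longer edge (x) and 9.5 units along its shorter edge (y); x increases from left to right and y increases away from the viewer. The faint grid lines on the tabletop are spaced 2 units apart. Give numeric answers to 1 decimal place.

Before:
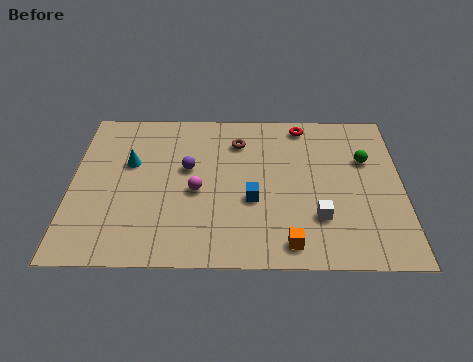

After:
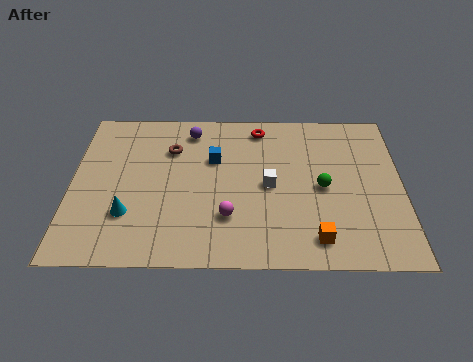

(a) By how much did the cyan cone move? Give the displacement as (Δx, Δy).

(0.0, -3.1)

From the two frames, the cyan cone sits at roughly (2.4, 5.9) before and (2.4, 2.8) after.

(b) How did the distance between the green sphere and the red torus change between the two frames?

+1.1

They were about 3.4 units apart before and 4.5 after — 1.1 units further apart.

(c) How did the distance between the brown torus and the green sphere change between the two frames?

+1.3

The distance was about 5.4 in the first image and 6.7 in the second, so they moved 1.3 units further apart.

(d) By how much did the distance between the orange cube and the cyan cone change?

-0.3

Before: roughly 8.1 units apart; after: 7.8. That's 0.3 units closer together.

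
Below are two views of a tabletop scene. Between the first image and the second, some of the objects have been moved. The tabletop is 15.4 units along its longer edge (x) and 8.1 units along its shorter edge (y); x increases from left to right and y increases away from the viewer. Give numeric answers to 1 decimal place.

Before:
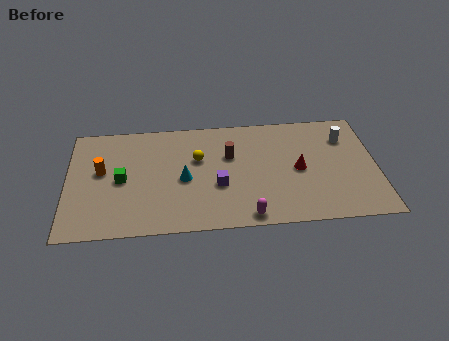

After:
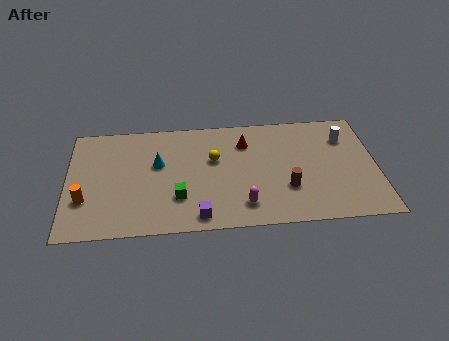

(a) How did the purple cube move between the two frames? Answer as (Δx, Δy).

(-1.0, -2.1)

The purple cube started near (7.5, 3.1) and ended near (6.5, 1.0).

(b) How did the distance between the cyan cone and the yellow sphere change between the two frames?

+1.2

They were about 1.6 units apart before and 2.8 after — 1.2 units further apart.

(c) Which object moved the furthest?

the brown cylinder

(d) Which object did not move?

the white cylinder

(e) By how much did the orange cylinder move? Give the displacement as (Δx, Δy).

(-0.8, -2.0)

The orange cylinder started near (1.7, 4.6) and ended near (0.9, 2.6).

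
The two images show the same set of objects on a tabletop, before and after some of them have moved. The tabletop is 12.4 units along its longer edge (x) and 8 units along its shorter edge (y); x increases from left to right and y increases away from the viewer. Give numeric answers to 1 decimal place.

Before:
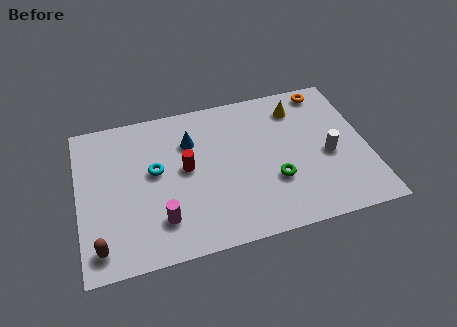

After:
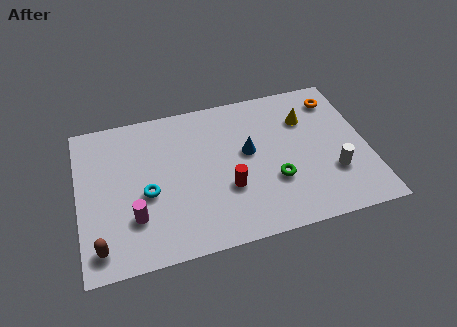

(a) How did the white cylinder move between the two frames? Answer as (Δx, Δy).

(0.1, -1.0)

The white cylinder was at about (10.7, 3.5) and moved to about (10.8, 2.5).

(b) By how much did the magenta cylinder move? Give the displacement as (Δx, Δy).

(-1.1, 0.4)

From the two frames, the magenta cylinder sits at roughly (3.4, 1.9) before and (2.3, 2.3) after.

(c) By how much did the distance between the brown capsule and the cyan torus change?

-1.1

They were about 4.1 units apart before and 3.0 after — 1.1 units closer together.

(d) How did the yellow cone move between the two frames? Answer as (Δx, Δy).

(0.3, -0.7)

The yellow cone was at about (9.6, 6.4) and moved to about (9.9, 5.7).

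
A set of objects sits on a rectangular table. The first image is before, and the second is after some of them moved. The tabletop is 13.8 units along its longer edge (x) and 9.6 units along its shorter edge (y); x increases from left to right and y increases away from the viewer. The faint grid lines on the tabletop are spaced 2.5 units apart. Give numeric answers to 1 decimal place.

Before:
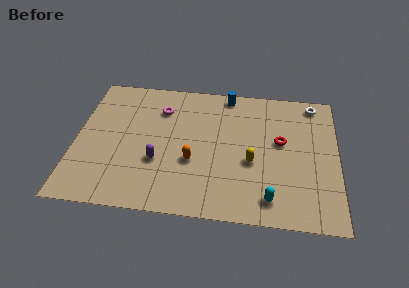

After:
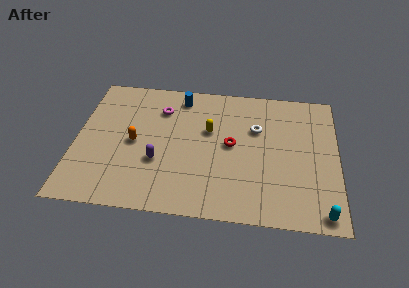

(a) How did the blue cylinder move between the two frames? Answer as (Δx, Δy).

(-2.5, -0.5)

The blue cylinder started near (7.9, 8.7) and ended near (5.4, 8.2).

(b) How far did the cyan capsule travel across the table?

2.8

From (10.3, 1.5) to (13.0, 0.9), the cyan capsule covered √(2.7² + 0.6²) ≈ 2.8 units.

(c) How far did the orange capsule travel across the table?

3.3

The orange capsule was near (6.2, 3.6) before and (3.1, 4.6) after, so it travelled √(3.1² + 1.0²) ≈ 3.3 units.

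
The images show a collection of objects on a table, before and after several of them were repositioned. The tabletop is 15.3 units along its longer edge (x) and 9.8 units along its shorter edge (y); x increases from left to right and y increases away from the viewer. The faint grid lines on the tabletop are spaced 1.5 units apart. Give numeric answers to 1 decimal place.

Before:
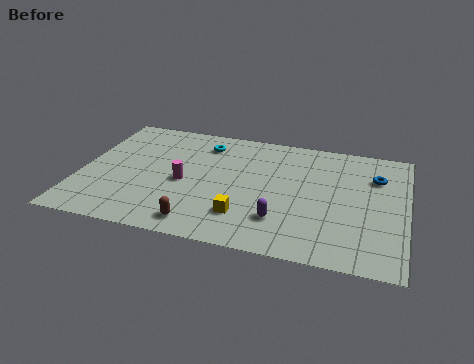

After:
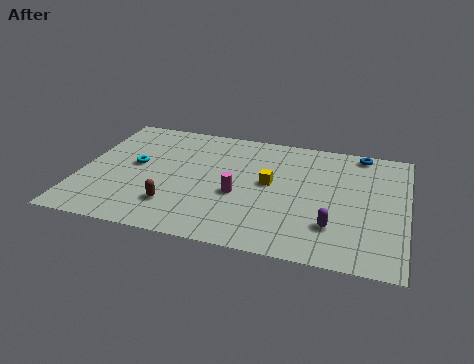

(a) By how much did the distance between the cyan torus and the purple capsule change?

+3.2

Before: roughly 6.7 units apart; after: 9.9. That's 3.2 units further apart.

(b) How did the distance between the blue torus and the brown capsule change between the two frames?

+0.9

They were about 9.7 units apart before and 10.6 after — 0.9 units further apart.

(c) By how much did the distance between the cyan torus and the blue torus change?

+2.9

Before: roughly 8.2 units apart; after: 11.1. That's 2.9 units further apart.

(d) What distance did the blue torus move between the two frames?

2.1

The blue torus was near (13.8, 7.0) before and (13.0, 8.9) after, so it travelled √(0.8² + 1.9²) ≈ 2.1 units.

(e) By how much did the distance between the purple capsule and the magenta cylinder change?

-0.4

Before: roughly 5.1 units apart; after: 4.7. That's 0.4 units closer together.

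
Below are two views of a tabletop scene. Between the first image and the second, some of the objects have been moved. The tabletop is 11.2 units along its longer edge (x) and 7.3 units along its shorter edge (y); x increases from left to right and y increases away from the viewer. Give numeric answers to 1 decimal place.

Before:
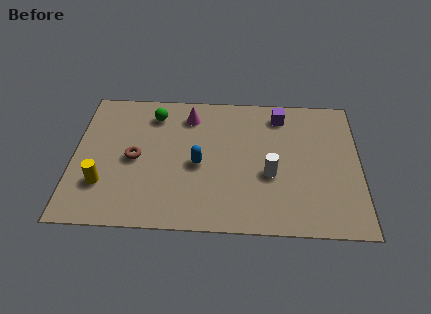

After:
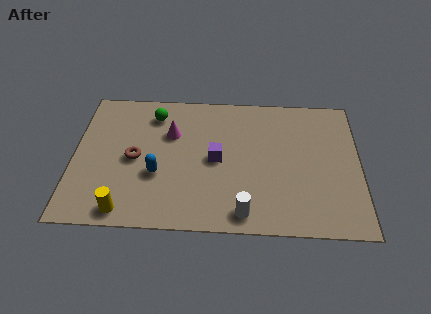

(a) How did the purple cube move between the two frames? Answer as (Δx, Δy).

(-2.5, -2.5)

The purple cube was at about (8.1, 6.1) and moved to about (5.6, 3.6).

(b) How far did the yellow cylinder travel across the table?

1.6

The yellow cylinder was near (1.2, 2.1) before and (2.1, 0.8) after, so it travelled √(0.9² + 1.3²) ≈ 1.6 units.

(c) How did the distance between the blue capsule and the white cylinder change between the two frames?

+1.0

The distance was about 2.8 in the first image and 3.8 in the second, so they moved 1.0 units further apart.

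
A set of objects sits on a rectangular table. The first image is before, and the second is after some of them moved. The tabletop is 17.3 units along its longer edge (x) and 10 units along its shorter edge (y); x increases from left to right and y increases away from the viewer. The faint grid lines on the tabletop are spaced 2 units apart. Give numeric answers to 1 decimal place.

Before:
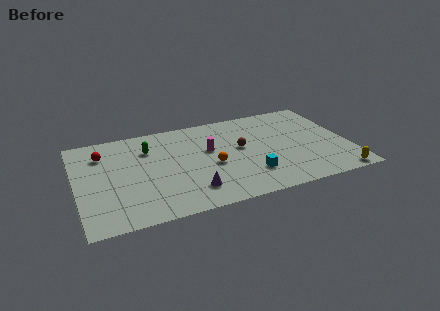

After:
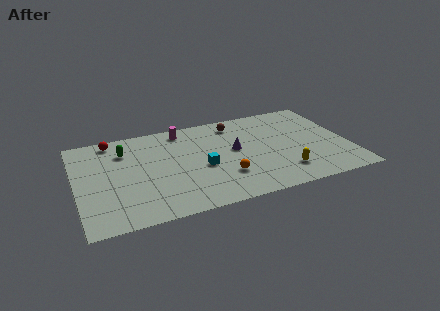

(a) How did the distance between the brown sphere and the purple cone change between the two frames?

-2.0

They were about 4.9 units apart before and 2.9 after — 2.0 units closer together.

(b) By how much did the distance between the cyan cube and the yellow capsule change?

-0.3

The distance was about 5.7 in the first image and 5.4 in the second, so they moved 0.3 units closer together.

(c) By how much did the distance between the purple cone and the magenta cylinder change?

+0.3

The distance was about 4.2 in the first image and 4.5 in the second, so they moved 0.3 units further apart.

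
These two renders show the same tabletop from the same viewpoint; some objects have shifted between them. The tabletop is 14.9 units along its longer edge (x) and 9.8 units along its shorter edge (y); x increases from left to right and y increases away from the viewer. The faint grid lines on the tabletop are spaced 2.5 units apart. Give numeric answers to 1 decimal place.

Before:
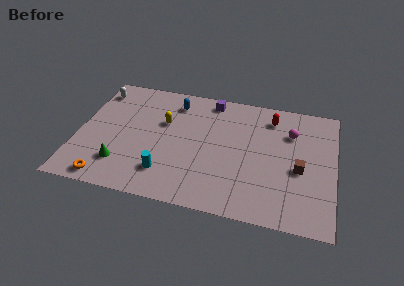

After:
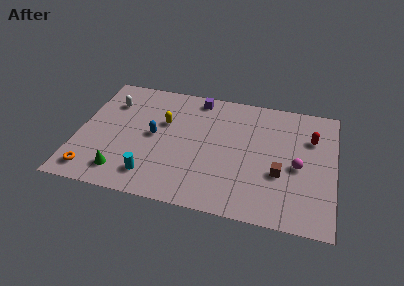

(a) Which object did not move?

the yellow capsule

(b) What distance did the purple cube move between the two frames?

0.8

From (7.5, 8.7) to (6.7, 8.7), the purple cube covered √(0.8² + 0.0²) ≈ 0.8 units.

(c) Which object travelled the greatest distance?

the blue capsule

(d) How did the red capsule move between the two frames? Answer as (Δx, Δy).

(2.4, -1.2)

The red capsule started near (11.1, 8.0) and ended near (13.5, 6.8).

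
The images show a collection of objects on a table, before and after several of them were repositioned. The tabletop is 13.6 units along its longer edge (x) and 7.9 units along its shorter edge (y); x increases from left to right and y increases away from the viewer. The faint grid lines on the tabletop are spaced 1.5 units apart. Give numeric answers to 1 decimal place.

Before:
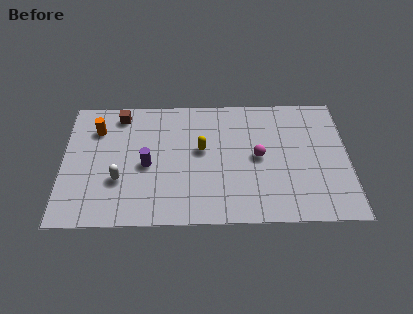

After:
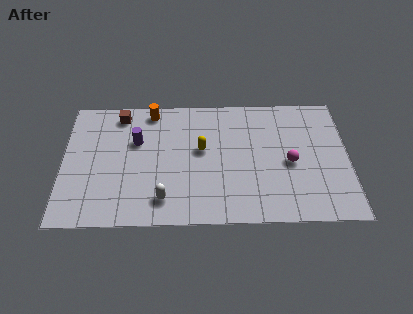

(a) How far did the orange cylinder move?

2.8

The orange cylinder was near (1.6, 5.9) before and (4.2, 7.0) after, so it travelled √(2.6² + 1.1²) ≈ 2.8 units.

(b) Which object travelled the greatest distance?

the orange cylinder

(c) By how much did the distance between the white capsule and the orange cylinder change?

+2.1

They were about 3.4 units apart before and 5.5 after — 2.1 units further apart.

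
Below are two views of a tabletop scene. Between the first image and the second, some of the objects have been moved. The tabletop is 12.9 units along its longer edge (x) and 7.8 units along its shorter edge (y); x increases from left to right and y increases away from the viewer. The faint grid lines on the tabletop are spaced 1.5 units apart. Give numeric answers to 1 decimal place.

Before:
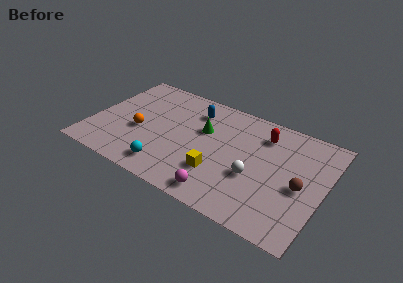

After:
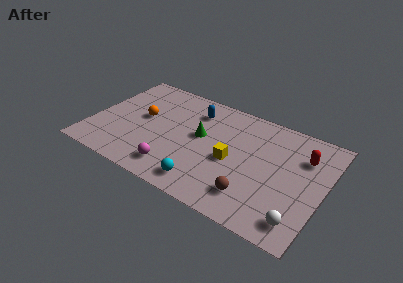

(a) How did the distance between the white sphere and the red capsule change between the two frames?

+1.2

The distance was about 3.1 in the first image and 4.3 in the second, so they moved 1.2 units further apart.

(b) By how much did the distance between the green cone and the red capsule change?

+2.3

The distance was about 3.4 in the first image and 5.7 in the second, so they moved 2.3 units further apart.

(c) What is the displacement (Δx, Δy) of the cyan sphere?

(2.1, -0.1)

From the two frames, the cyan sphere sits at roughly (4.6, 1.3) before and (6.7, 1.2) after.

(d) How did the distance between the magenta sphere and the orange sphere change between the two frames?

-1.8

They were about 5.5 units apart before and 3.7 after — 1.8 units closer together.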